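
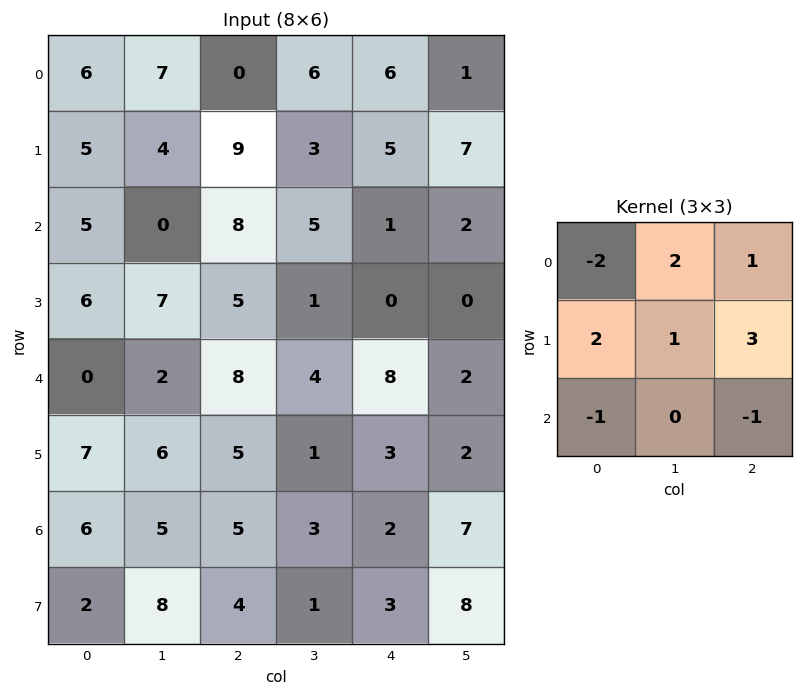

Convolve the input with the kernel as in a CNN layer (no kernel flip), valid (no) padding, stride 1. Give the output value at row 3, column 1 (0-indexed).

The receptive field on the input at this output position is [7 5 1 / 2 8 4 / 6 5 1]. Elementwise product with the kernel and sum: 7·-2 + 5·2 + 1·1 + 2·2 + 8·1 + 4·3 + 6·-1 + 1·-1.

14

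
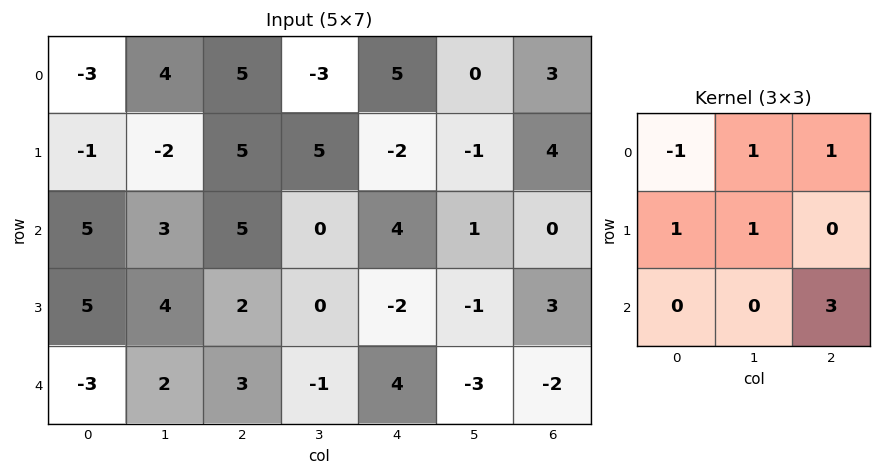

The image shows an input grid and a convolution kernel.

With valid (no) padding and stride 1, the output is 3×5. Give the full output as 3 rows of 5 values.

Output[0,0]: The receptive field on the input at this output position is [-3 4 5 / -1 -2 5 / 5 3 5]. Elementwise product with the kernel and sum: -3·-1 + 4·1 + 5·1 + -1·1 + -2·1 + 5·3.
Output[0,1]: The receptive field on the input at this output position is [4 5 -3 / -2 5 5 / 3 5 0]. Elementwise product with the kernel and sum: 4·-1 + 5·1 + -3·1 + -2·1 + 5·1 + 0·3.

24 1 19 14 -5
18 20 -3 -7 19
21 5 13 -6 -12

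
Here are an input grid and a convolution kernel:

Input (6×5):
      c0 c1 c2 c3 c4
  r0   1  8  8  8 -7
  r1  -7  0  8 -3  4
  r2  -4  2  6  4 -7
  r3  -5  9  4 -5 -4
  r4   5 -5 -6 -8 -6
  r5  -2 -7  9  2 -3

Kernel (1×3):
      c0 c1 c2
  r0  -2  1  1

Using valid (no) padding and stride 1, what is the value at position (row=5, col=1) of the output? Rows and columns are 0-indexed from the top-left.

25

The receptive field on the input at this output position is [-7 9 2]. Elementwise product with the kernel and sum: -7·-2 + 9·1 + 2·1.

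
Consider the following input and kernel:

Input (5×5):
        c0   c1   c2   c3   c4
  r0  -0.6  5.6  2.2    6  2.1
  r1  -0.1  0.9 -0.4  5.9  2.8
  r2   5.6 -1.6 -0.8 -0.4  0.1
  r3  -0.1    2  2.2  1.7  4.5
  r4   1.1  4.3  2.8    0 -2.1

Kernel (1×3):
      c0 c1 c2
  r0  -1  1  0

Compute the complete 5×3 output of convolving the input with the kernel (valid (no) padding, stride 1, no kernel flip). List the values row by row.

Output[0,0]: The receptive field on the input at this output position is [-0.6 5.6 2.2]. Elementwise product with the kernel and sum: -0.6·-1 + 5.6·1.
Output[0,1]: The receptive field on the input at this output position is [5.6 2.2 6]. Elementwise product with the kernel and sum: 5.6·-1 + 2.2·1.

6.2 -3.4 3.8
1 -1.3 6.3
-7.2 0.8 0.4
2.1 0.2 -0.5
3.2 -1.5 -2.8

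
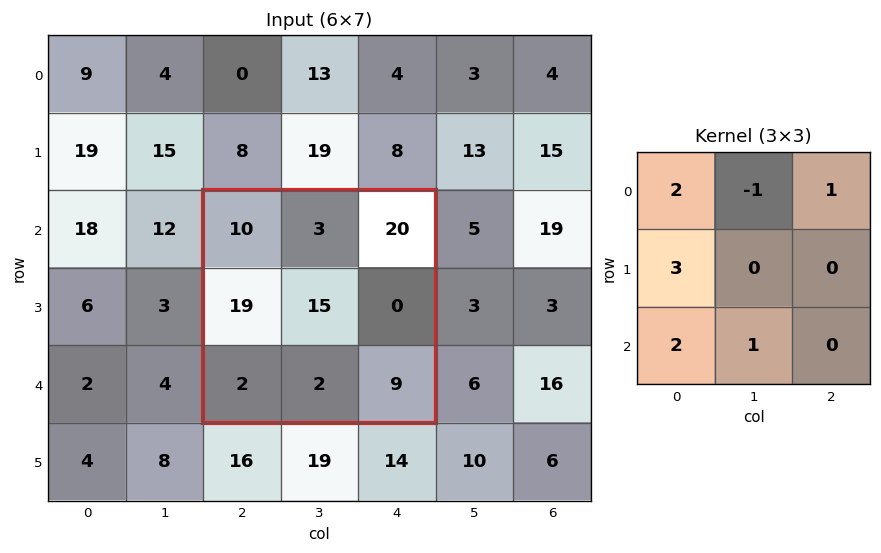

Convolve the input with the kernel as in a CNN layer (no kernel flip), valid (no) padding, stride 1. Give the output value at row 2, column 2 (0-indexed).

The receptive field on the input at this output position is [10 3 20 / 19 15 0 / 2 2 9]. Elementwise product with the kernel and sum: 10·2 + 3·-1 + 20·1 + 19·3 + 2·2 + 2·1.

100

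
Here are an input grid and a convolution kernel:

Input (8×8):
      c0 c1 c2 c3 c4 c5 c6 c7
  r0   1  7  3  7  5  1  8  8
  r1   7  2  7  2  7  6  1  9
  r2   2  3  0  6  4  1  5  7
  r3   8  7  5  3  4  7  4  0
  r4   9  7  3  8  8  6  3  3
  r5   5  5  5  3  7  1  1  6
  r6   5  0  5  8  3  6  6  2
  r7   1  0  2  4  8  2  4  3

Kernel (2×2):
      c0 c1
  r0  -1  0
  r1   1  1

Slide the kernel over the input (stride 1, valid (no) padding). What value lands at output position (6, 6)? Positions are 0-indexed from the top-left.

1

The receptive field on the input at this output position is [6 2 / 4 3]. Elementwise product with the kernel and sum: 6·-1 + 4·1 + 3·1.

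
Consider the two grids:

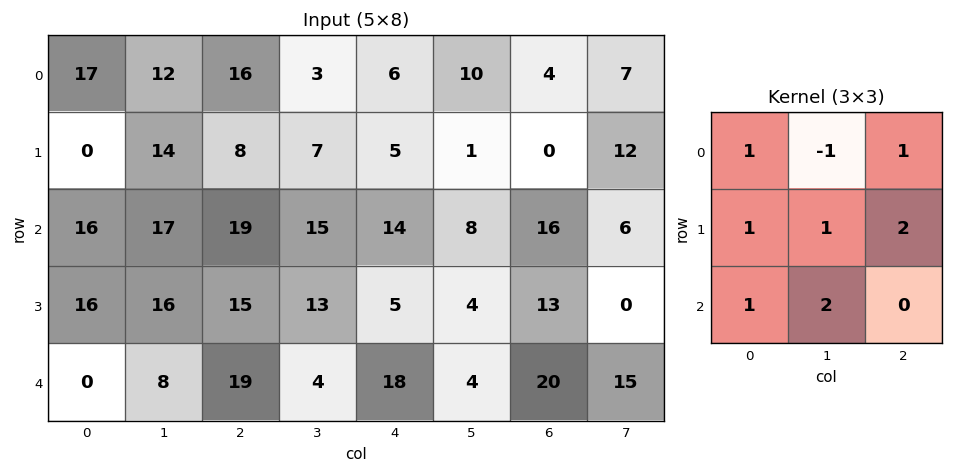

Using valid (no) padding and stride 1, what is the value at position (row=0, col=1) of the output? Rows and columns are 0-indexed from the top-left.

90

The receptive field on the input at this output position is [12 16 3 / 14 8 7 / 17 19 15]. Elementwise product with the kernel and sum: 12·1 + 16·-1 + 3·1 + 14·1 + 8·1 + 7·2 + 17·1 + 19·2.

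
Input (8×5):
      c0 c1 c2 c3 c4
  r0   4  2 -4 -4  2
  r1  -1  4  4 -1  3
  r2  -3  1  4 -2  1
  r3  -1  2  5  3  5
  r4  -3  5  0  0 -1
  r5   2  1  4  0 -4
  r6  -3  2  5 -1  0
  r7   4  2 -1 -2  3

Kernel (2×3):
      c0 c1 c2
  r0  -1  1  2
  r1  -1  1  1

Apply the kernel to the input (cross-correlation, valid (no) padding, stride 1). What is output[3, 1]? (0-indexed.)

4

The receptive field on the input at this output position is [2 5 3 / 5 0 0]. Elementwise product with the kernel and sum: 2·-1 + 5·1 + 3·2 + 5·-1 + 0·1 + 0·1.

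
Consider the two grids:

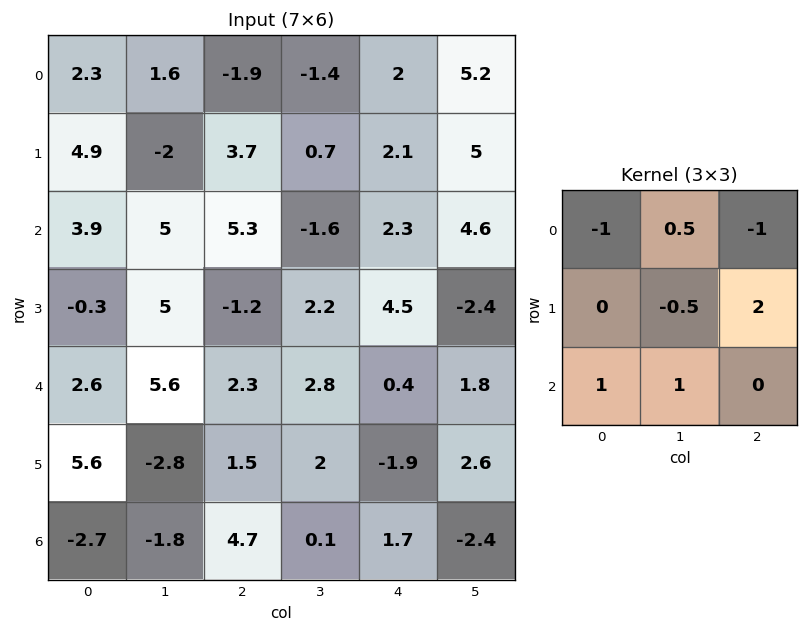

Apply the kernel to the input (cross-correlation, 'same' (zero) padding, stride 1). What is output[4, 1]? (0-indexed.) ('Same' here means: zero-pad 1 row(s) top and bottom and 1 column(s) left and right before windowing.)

8.6

The receptive field on the zero-padded input at this output position is [-0.3 5 -1.2 / 2.6 5.6 2.3 / 5.6 -2.8 1.5]. Elementwise product with the kernel and sum: -0.3·-1 + 5·0.5 + -1.2·-1 + 5.6·-0.5 + 2.3·2 + 5.6·1 + -2.8·1.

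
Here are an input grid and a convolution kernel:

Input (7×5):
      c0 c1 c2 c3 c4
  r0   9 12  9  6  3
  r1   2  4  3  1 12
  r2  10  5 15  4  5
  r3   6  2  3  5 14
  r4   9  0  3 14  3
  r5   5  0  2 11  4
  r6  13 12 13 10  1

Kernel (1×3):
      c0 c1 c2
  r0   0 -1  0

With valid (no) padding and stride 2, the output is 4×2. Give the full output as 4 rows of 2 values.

Output[0,0]: The receptive field on the input at this output position is [9 12 9]. Elementwise product with the kernel and sum: 12·-1.
Output[0,1]: The receptive field on the input at this output position is [9 6 3]. Elementwise product with the kernel and sum: 6·-1.

-12 -6
-5 -4
0 -14
-12 -10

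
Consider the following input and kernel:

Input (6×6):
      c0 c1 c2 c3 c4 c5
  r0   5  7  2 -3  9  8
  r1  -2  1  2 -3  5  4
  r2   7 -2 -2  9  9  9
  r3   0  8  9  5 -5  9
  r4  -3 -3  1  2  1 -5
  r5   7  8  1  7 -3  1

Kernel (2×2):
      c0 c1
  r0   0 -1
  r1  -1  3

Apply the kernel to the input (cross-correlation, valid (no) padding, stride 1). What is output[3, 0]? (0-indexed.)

The receptive field on the input at this output position is [0 8 / -3 -3]. Elementwise product with the kernel and sum: 8·-1 + -3·-1 + -3·3.

-14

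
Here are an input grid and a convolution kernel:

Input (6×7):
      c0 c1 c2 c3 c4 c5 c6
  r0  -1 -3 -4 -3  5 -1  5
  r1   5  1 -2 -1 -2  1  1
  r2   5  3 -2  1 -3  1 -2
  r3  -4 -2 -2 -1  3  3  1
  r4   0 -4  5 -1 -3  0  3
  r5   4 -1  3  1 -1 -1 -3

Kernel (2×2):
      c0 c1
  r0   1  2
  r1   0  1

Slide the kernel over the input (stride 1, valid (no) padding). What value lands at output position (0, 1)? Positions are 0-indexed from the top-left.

The receptive field on the input at this output position is [-3 -4 / 1 -2]. Elementwise product with the kernel and sum: -3·1 + -4·2 + -2·1.

-13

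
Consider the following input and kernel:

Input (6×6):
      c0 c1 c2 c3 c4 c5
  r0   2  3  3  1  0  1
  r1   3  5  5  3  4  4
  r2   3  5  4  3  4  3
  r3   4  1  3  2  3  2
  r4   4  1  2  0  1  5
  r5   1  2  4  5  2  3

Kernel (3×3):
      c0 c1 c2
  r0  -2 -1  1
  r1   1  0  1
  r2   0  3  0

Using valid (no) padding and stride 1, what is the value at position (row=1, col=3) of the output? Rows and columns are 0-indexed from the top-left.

9

The receptive field on the input at this output position is [3 4 4 / 3 4 3 / 2 3 2]. Elementwise product with the kernel and sum: 3·-2 + 4·-1 + 4·1 + 3·1 + 3·1 + 3·3.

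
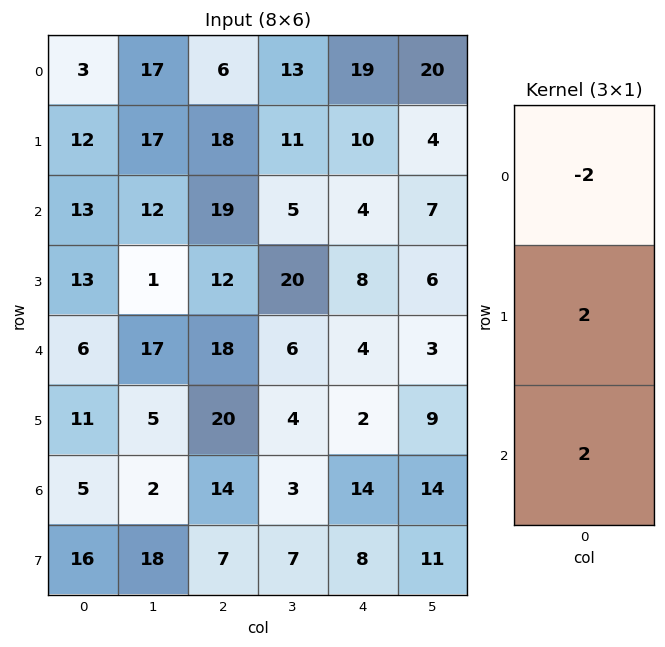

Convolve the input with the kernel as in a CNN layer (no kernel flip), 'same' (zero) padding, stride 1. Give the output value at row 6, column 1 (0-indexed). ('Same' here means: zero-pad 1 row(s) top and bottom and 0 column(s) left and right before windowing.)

30

The receptive field on the zero-padded input at this output position is [5 / 2 / 18]. Elementwise product with the kernel and sum: 5·-2 + 2·2 + 18·2.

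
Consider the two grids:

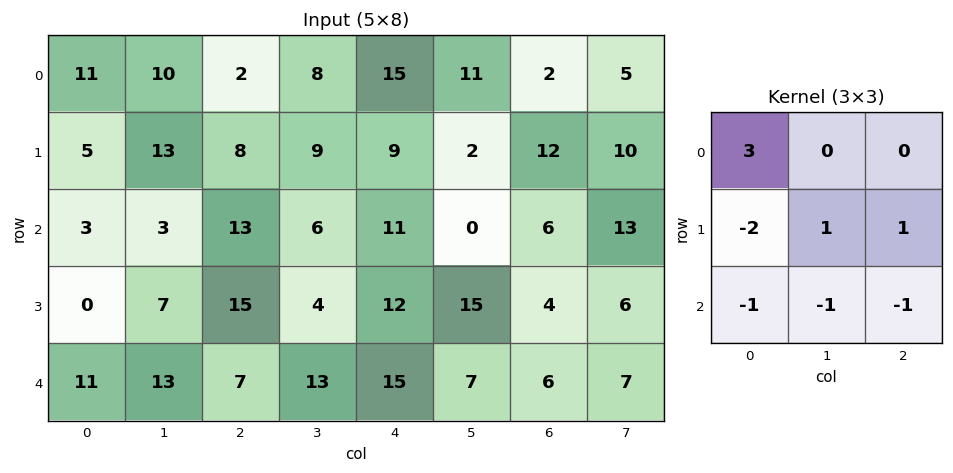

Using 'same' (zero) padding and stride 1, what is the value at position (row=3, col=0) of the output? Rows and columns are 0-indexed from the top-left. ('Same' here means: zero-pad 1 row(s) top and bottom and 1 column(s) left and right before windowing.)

-17

The receptive field on the zero-padded input at this output position is [0 3 3 / 0 0 7 / 0 11 13]. Elementwise product with the kernel and sum: 0·3 + 0·-2 + 0·1 + 7·1 + 0·-1 + 11·-1 + 13·-1.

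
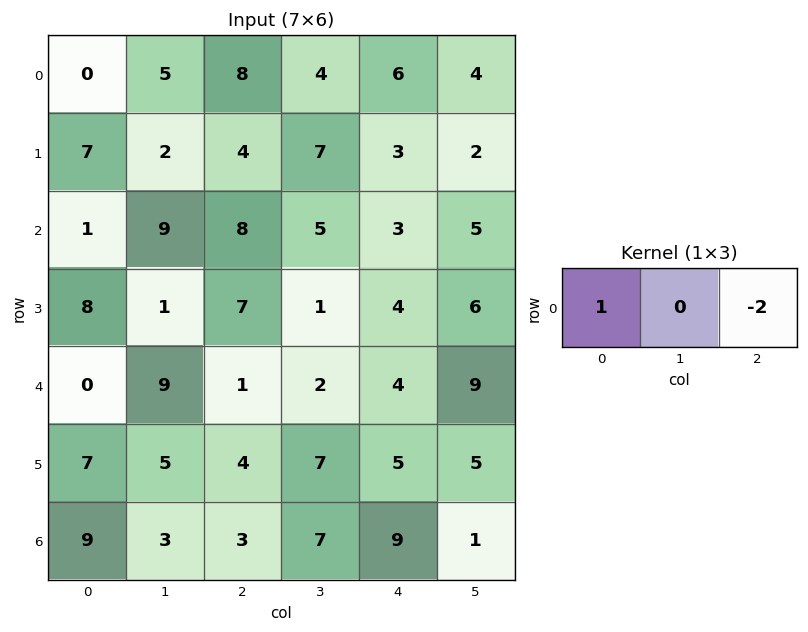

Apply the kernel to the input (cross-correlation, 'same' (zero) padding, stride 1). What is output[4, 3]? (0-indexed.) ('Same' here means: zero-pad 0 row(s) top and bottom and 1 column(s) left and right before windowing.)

The receptive field on the zero-padded input at this output position is [1 2 4]. Elementwise product with the kernel and sum: 1·1 + 4·-2.

-7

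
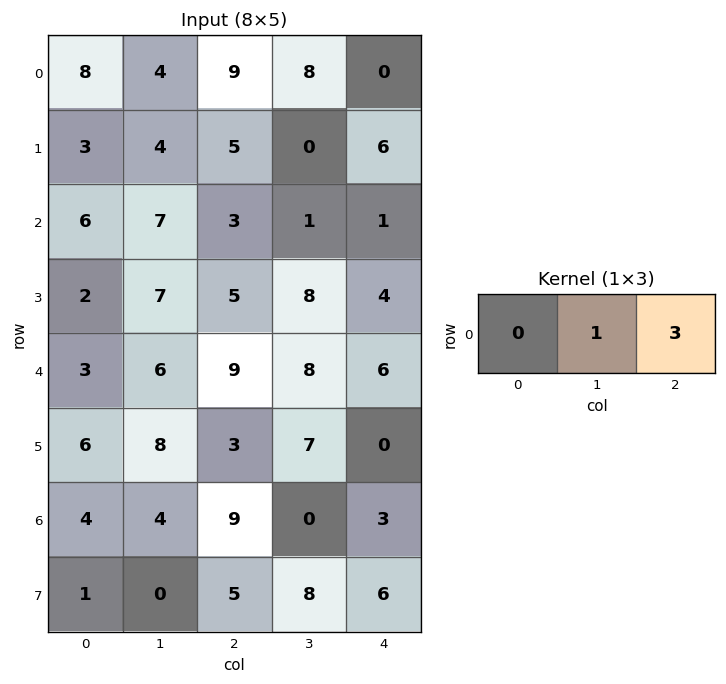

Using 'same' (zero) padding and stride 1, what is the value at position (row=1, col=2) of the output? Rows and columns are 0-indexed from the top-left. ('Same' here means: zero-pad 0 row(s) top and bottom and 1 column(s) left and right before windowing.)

5

The receptive field on the zero-padded input at this output position is [4 5 0]. Elementwise product with the kernel and sum: 5·1 + 0·3.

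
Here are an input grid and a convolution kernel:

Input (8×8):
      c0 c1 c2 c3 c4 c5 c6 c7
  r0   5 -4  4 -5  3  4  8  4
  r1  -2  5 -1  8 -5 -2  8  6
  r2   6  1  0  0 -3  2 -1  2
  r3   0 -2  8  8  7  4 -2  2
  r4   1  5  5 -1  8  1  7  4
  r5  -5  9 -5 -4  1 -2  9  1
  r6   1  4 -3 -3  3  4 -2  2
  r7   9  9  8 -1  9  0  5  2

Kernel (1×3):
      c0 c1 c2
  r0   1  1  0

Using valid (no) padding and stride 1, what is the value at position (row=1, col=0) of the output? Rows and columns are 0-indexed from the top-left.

3

The receptive field on the input at this output position is [-2 5 -1]. Elementwise product with the kernel and sum: -2·1 + 5·1.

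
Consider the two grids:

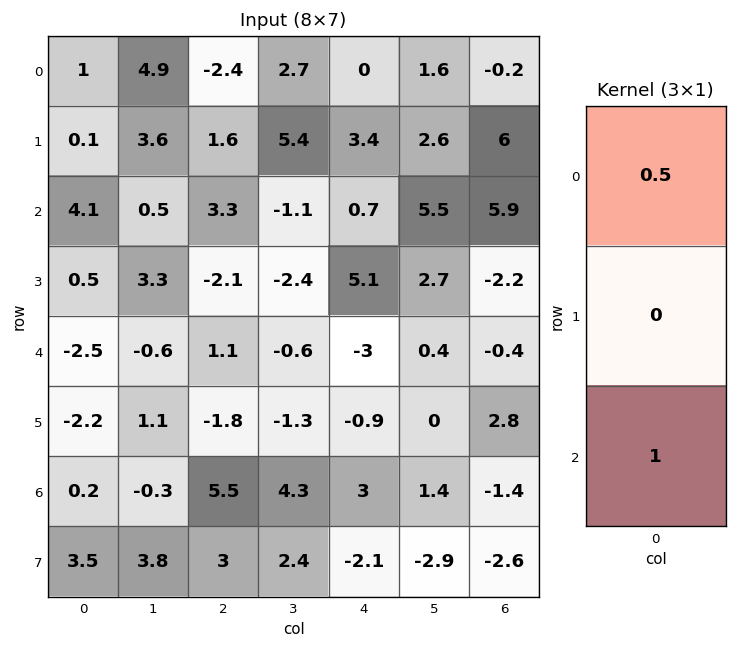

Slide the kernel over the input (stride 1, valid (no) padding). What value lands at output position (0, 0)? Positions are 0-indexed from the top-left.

The receptive field on the input at this output position is [1 / 0.1 / 4.1]. Elementwise product with the kernel and sum: 1·0.5 + 4.1·1.

4.6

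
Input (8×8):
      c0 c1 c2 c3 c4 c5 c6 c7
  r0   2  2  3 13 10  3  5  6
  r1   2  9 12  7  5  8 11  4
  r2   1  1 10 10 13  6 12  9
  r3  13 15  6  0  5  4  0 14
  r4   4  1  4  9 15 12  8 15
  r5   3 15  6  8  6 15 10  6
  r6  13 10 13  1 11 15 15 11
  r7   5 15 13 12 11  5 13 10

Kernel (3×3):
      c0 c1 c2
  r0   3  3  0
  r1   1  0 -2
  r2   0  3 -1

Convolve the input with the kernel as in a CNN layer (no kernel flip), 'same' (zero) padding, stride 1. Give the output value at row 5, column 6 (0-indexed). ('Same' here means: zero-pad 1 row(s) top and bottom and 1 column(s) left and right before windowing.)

The receptive field on the zero-padded input at this output position is [12 8 15 / 15 10 6 / 15 15 11]. Elementwise product with the kernel and sum: 12·3 + 8·3 + 15·1 + 6·-2 + 15·3 + 11·-1.

97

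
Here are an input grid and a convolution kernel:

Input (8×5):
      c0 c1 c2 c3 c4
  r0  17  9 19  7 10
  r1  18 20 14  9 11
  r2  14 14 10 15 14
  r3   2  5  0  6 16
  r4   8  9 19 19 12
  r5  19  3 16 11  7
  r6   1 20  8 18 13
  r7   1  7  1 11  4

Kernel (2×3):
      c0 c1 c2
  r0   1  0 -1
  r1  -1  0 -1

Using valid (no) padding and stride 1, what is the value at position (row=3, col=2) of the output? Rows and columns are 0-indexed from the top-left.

-47

The receptive field on the input at this output position is [0 6 16 / 19 19 12]. Elementwise product with the kernel and sum: 0·1 + 16·-1 + 19·-1 + 12·-1.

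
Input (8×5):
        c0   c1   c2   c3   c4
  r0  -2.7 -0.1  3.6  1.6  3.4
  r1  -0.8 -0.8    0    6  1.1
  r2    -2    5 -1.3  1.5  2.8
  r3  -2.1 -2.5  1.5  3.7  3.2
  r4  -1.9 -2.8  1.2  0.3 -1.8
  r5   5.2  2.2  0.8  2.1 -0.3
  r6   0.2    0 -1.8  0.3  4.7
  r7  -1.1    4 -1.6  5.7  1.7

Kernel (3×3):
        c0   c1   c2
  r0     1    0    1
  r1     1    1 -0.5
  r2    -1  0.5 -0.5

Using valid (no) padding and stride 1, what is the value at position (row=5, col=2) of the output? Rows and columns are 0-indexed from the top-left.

0.25

The receptive field on the input at this output position is [0.8 2.1 -0.3 / -1.8 0.3 4.7 / -1.6 5.7 1.7]. Elementwise product with the kernel and sum: 0.8·1 + -0.3·1 + -1.8·1 + 0.3·1 + 4.7·-0.5 + -1.6·-1 + 5.7·0.5 + 1.7·-0.5.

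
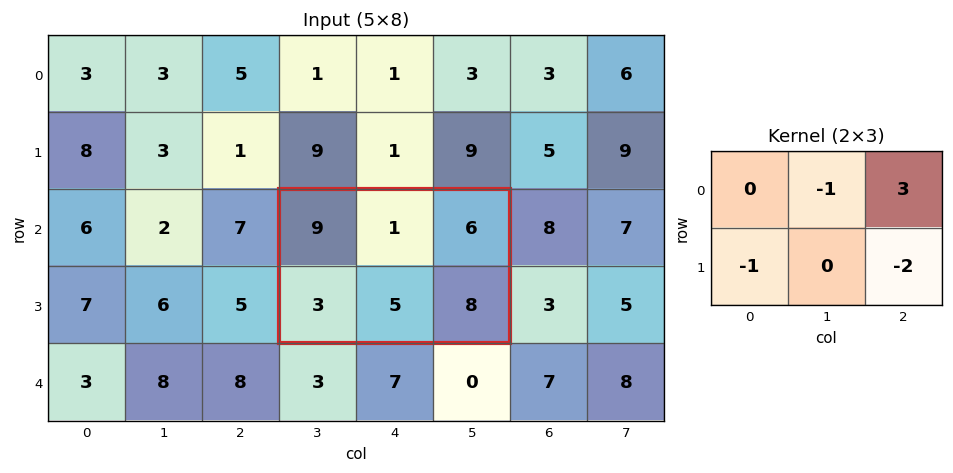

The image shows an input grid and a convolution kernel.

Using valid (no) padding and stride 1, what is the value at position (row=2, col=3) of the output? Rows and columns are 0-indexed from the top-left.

-2

The receptive field on the input at this output position is [9 1 6 / 3 5 8]. Elementwise product with the kernel and sum: 1·-1 + 6·3 + 3·-1 + 8·-2.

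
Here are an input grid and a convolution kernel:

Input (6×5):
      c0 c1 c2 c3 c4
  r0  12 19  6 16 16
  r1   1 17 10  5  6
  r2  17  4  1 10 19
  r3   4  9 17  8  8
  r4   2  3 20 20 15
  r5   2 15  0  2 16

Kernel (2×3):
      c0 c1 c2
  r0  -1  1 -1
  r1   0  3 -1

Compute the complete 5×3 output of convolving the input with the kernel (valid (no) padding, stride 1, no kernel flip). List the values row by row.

42 -4 3
17 -19 0
-4 30 6
-23 40 28
26 -5 -25

Output[0,0]: The receptive field on the input at this output position is [12 19 6 / 1 17 10]. Elementwise product with the kernel and sum: 12·-1 + 19·1 + 6·-1 + 17·3 + 10·-1.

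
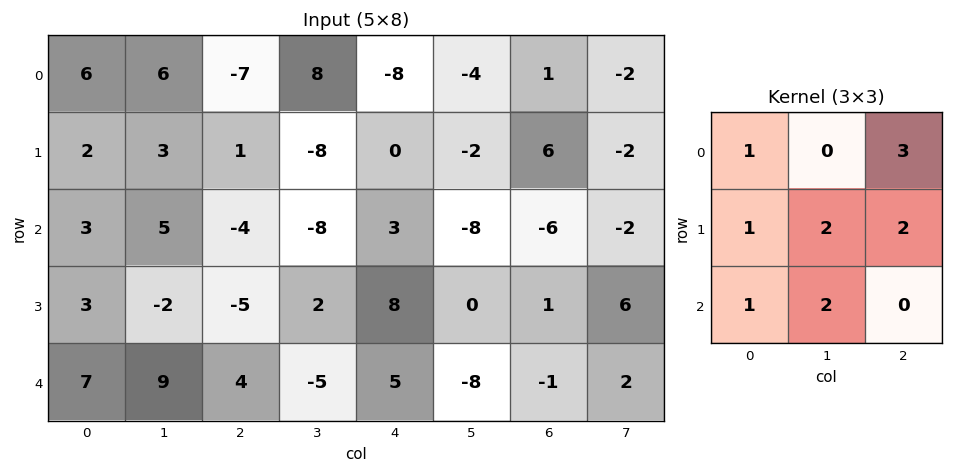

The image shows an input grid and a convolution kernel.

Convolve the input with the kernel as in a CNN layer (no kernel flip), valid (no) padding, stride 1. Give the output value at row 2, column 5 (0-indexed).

-10

The receptive field on the input at this output position is [-8 -6 -2 / 0 1 6 / -8 -1 2]. Elementwise product with the kernel and sum: -8·1 + -2·3 + 0·1 + 1·2 + 6·2 + -8·1 + -1·2.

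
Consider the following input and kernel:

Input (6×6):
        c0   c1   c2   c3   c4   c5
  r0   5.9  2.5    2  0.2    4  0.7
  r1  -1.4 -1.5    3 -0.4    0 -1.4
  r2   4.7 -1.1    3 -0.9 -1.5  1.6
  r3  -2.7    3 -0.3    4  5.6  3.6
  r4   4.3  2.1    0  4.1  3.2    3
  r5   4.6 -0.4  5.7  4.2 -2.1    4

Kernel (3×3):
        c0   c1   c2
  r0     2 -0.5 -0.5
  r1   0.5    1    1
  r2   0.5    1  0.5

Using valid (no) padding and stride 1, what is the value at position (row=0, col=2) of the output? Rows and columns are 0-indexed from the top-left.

The receptive field on the input at this output position is [2 0.2 4 / 3 -0.4 0 / 3 -0.9 -1.5]. Elementwise product with the kernel and sum: 2·2 + 0.2·-0.5 + 4·-0.5 + 3·0.5 + -0.4·1 + 0·1 + 3·0.5 + -0.9·1 + -1.5·0.5.

2.85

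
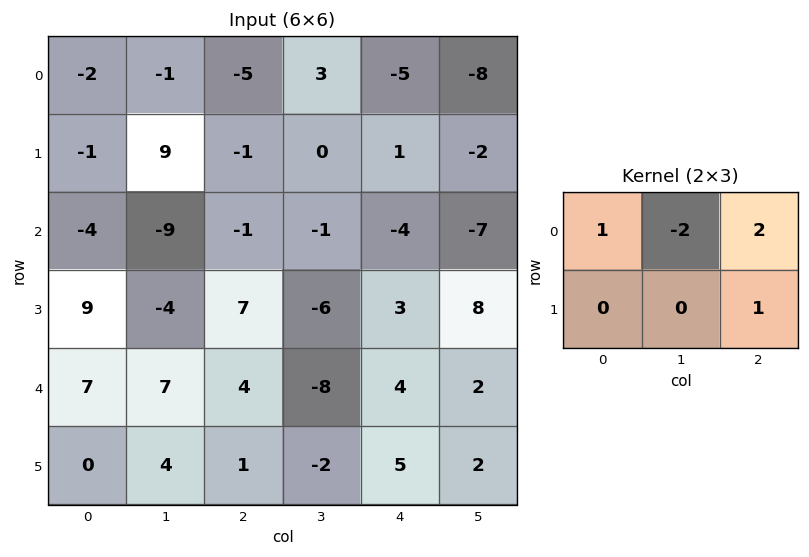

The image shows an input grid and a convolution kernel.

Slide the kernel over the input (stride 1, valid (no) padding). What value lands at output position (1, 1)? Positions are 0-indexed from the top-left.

The receptive field on the input at this output position is [9 -1 0 / -9 -1 -1]. Elementwise product with the kernel and sum: 9·1 + -1·-2 + 0·2 + -1·1.

10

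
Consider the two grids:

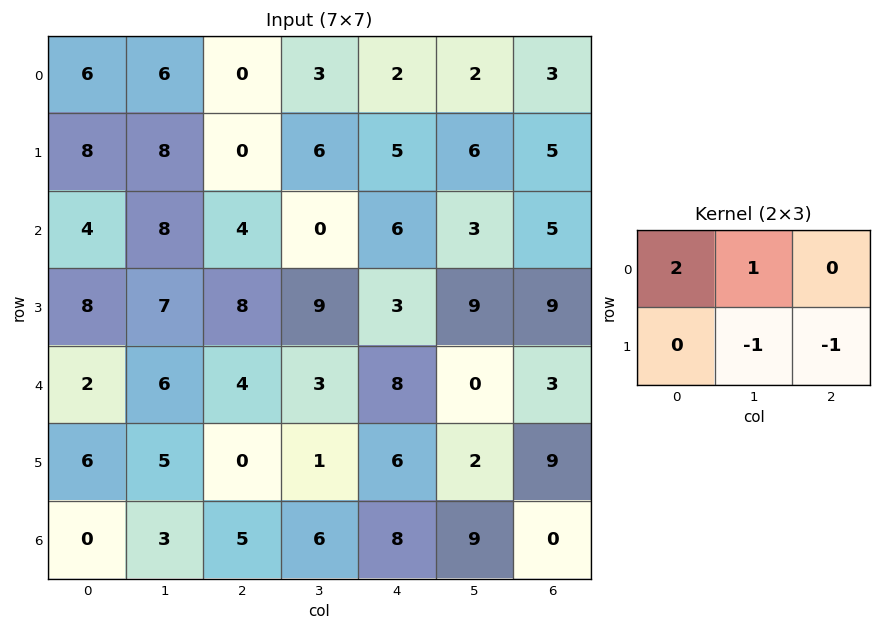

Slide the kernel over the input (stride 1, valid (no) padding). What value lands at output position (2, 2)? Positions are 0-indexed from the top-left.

-4

The receptive field on the input at this output position is [4 0 6 / 8 9 3]. Elementwise product with the kernel and sum: 4·2 + 0·1 + 9·-1 + 3·-1.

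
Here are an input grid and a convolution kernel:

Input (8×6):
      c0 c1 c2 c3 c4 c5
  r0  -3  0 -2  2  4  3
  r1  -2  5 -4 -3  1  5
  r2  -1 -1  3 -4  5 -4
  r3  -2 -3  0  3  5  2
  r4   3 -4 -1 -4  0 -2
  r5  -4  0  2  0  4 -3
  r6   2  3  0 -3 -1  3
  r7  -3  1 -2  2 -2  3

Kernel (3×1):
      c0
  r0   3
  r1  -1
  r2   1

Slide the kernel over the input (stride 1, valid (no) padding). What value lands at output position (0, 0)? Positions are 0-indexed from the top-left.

-8

The receptive field on the input at this output position is [-3 / -2 / -1]. Elementwise product with the kernel and sum: -3·3 + -2·-1 + -1·1.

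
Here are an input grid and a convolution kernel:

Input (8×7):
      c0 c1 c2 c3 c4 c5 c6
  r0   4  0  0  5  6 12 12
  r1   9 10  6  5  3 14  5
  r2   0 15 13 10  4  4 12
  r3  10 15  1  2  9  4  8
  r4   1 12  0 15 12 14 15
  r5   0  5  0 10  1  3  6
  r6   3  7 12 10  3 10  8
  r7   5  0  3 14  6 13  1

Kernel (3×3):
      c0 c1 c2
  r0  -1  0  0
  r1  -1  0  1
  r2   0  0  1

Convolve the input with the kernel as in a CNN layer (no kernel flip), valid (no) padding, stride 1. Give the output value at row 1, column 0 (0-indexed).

The receptive field on the input at this output position is [9 10 6 / 0 15 13 / 10 15 1]. Elementwise product with the kernel and sum: 9·-1 + 0·-1 + 13·1 + 1·1.

5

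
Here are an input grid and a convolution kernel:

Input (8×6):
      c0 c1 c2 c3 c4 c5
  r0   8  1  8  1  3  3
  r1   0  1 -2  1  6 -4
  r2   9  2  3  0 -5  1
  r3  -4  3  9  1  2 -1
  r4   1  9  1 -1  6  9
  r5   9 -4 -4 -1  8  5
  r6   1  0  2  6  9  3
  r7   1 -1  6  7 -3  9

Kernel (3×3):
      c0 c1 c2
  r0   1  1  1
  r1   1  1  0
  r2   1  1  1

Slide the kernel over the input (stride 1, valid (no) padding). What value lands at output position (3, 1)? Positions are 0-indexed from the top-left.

The receptive field on the input at this output position is [3 9 1 / 9 1 -1 / -4 -4 -1]. Elementwise product with the kernel and sum: 3·1 + 9·1 + 1·1 + 9·1 + 1·1 + -4·1 + -4·1 + -1·1.

14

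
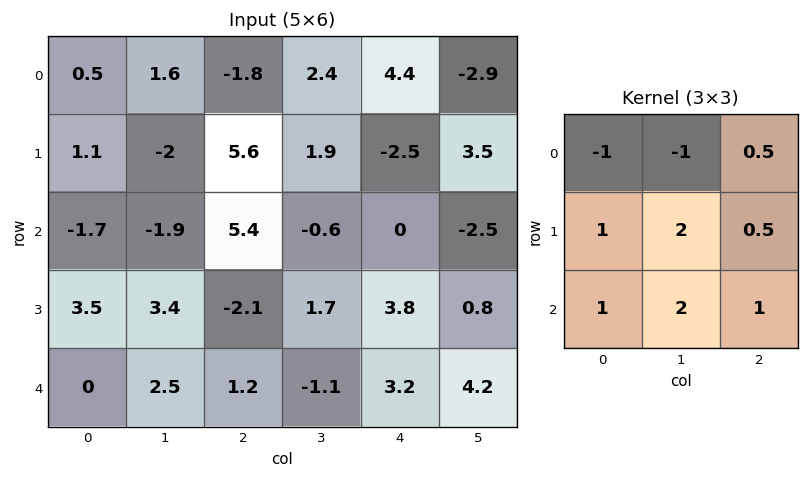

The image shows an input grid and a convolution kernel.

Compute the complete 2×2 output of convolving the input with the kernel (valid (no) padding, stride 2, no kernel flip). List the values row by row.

-3.2 13.95
21.75 0.6

Output[0,0]: The receptive field on the input at this output position is [0.5 1.6 -1.8 / 1.1 -2 5.6 / -1.7 -1.9 5.4]. Elementwise product with the kernel and sum: 0.5·-1 + 1.6·-1 + -1.8·0.5 + 1.1·1 + -2·2 + 5.6·0.5 + -1.7·1 + -1.9·2 + 5.4·1.
Output[0,1]: The receptive field on the input at this output position is [-1.8 2.4 4.4 / 5.6 1.9 -2.5 / 5.4 -0.6 0]. Elementwise product with the kernel and sum: -1.8·-1 + 2.4·-1 + 4.4·0.5 + 5.6·1 + 1.9·2 + -2.5·0.5 + 5.4·1 + -0.6·2 + 0·1.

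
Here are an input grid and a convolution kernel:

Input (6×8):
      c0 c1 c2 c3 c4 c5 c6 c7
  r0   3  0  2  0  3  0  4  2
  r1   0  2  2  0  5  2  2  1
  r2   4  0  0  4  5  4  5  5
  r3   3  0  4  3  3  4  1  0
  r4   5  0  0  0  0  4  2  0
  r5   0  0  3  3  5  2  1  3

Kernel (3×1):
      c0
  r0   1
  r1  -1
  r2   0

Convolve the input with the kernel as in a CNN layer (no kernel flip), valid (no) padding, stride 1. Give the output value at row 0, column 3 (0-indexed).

0

The receptive field on the input at this output position is [0 / 0 / 4]. Elementwise product with the kernel and sum: 0·1 + 0·-1.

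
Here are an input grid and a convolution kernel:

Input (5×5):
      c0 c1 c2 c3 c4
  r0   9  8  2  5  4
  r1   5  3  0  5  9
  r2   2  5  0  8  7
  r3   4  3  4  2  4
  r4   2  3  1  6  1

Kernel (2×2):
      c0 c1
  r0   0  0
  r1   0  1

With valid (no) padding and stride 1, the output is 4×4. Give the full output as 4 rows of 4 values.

Output[0,0]: The receptive field on the input at this output position is [9 8 / 5 3]. Elementwise product with the kernel and sum: 3·1.

3 0 5 9
5 0 8 7
3 4 2 4
3 1 6 1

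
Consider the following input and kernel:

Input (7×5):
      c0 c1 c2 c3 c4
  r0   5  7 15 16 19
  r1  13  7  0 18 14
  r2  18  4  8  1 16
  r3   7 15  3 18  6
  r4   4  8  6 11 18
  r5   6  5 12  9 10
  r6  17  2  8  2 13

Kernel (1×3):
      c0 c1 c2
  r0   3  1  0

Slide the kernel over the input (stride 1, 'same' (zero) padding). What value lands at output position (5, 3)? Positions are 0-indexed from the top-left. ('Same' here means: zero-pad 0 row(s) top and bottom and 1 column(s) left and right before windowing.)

The receptive field on the zero-padded input at this output position is [12 9 10]. Elementwise product with the kernel and sum: 12·3 + 9·1.

45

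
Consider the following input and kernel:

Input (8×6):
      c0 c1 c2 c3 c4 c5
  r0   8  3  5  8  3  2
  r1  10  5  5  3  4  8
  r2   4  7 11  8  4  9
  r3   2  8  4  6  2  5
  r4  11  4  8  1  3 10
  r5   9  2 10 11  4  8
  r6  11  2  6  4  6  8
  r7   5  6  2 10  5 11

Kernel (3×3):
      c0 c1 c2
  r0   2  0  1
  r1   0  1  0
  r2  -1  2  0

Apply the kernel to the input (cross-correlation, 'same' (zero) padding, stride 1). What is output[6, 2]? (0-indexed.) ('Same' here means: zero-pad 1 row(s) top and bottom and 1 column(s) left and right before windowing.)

The receptive field on the zero-padded input at this output position is [2 10 11 / 2 6 4 / 6 2 10]. Elementwise product with the kernel and sum: 2·2 + 11·1 + 6·1 + 6·-1 + 2·2.

19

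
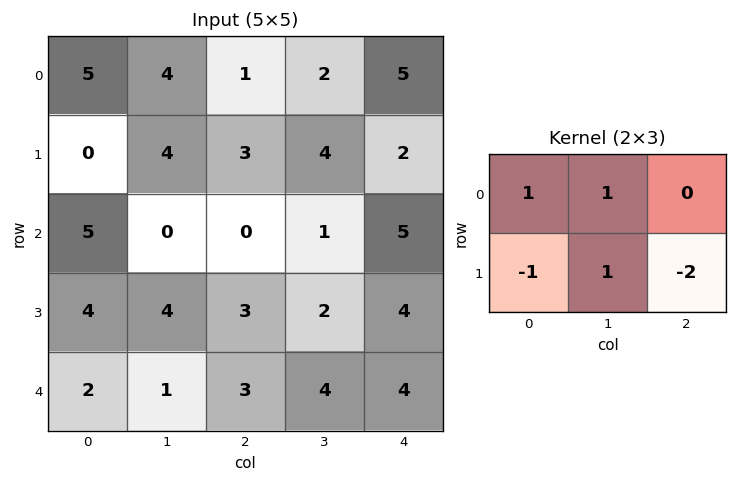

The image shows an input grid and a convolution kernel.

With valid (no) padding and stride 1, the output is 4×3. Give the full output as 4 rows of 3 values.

7 -4 0
-1 5 -2
-1 -5 -8
1 1 -2

Output[0,0]: The receptive field on the input at this output position is [5 4 1 / 0 4 3]. Elementwise product with the kernel and sum: 5·1 + 4·1 + 0·-1 + 4·1 + 3·-2.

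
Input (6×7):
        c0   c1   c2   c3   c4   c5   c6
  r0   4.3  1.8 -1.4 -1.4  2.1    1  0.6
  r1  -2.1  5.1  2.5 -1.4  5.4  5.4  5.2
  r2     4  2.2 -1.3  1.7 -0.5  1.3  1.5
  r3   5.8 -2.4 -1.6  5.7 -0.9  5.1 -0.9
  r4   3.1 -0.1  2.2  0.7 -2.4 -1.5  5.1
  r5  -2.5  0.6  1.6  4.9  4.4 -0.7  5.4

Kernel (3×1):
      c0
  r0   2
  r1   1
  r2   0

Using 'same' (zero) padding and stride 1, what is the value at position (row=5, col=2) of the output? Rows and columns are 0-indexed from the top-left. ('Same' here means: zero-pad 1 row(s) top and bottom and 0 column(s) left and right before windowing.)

The receptive field on the zero-padded input at this output position is [2.2 / 1.6 / 0]. Elementwise product with the kernel and sum: 2.2·2 + 1.6·1.

6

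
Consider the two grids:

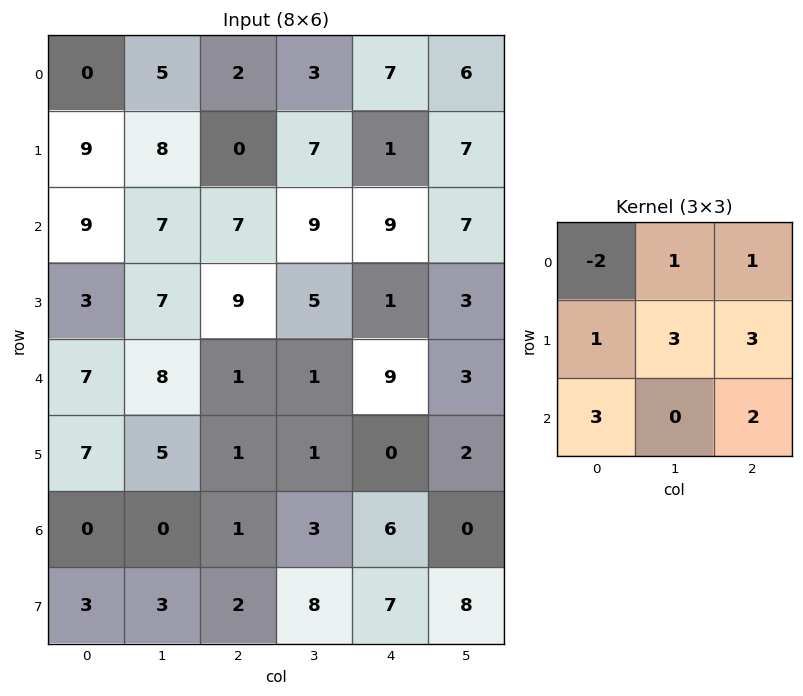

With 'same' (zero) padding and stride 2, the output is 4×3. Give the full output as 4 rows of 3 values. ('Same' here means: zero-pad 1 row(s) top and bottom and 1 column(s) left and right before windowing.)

31 58 77
79 77 72
65 31 38
18 29 61

Output[0,0]: The receptive field on the zero-padded input at this output position is [0 0 0 / 0 0 5 / 0 9 8]. Elementwise product with the kernel and sum: 0·-2 + 0·1 + 0·1 + 0·1 + 0·3 + 5·3 + 0·3 + 8·2.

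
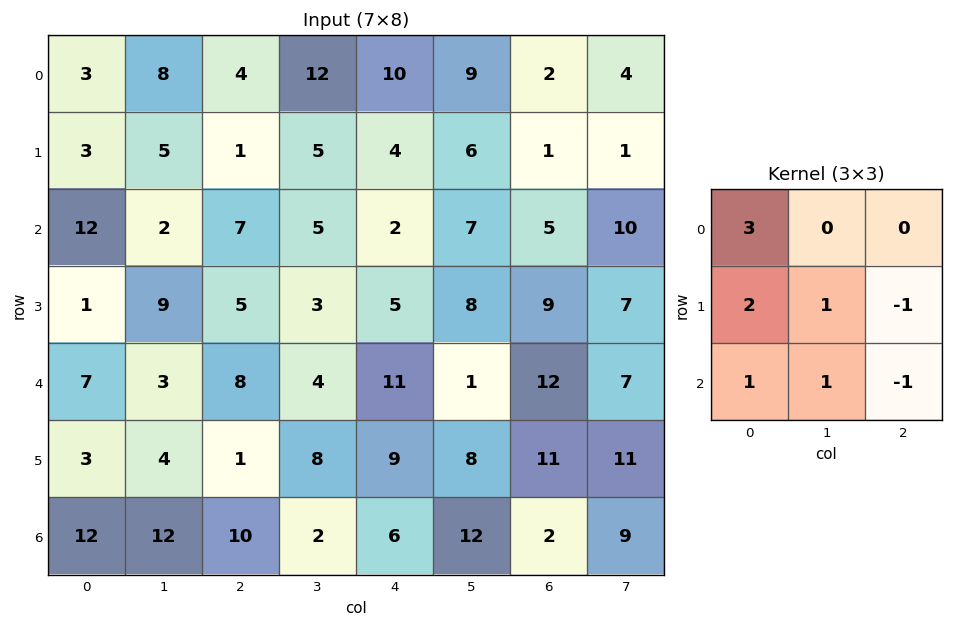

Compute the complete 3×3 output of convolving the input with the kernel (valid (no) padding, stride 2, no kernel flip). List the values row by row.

Output[0,0]: The receptive field on the input at this output position is [3 8 4 / 3 5 1 / 12 2 7]. Elementwise product with the kernel and sum: 3·3 + 3·2 + 5·1 + 1·-1 + 12·1 + 2·1 + 7·-1.
Output[0,1]: The receptive field on the input at this output position is [4 12 10 / 1 5 4 / 7 5 2]. Elementwise product with the kernel and sum: 4·3 + 1·2 + 5·1 + 4·-1 + 7·1 + 5·1 + 2·-1.

26 25 47
44 30 15
44 31 64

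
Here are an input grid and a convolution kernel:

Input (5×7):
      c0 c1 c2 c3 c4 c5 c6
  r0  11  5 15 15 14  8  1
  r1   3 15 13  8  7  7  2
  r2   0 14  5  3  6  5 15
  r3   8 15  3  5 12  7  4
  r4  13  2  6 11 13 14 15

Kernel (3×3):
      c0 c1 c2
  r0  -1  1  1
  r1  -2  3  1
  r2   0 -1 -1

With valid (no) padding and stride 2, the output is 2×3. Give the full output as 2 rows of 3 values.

42 10 -16
43 1 -14

Output[0,0]: The receptive field on the input at this output position is [11 5 15 / 3 15 13 / 0 14 5]. Elementwise product with the kernel and sum: 11·-1 + 5·1 + 15·1 + 3·-2 + 15·3 + 13·1 + 14·-1 + 5·-1.
Output[0,1]: The receptive field on the input at this output position is [15 15 14 / 13 8 7 / 5 3 6]. Elementwise product with the kernel and sum: 15·-1 + 15·1 + 14·1 + 13·-2 + 8·3 + 7·1 + 3·-1 + 6·-1.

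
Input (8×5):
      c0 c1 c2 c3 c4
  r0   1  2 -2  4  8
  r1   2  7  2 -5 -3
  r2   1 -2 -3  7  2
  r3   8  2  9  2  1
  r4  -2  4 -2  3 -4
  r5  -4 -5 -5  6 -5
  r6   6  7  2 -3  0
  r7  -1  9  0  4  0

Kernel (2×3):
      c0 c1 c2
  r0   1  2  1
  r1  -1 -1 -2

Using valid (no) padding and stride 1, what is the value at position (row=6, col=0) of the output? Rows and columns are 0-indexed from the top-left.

The receptive field on the input at this output position is [6 7 2 / -1 9 0]. Elementwise product with the kernel and sum: 6·1 + 7·2 + 2·1 + -1·-1 + 9·-1 + 0·-2.

14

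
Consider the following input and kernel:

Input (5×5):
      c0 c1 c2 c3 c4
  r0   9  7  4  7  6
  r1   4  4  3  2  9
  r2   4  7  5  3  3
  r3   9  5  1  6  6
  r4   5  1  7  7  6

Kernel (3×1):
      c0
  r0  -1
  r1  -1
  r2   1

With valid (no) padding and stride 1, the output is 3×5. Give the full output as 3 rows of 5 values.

Output[0,0]: The receptive field on the input at this output position is [9 / 4 / 4]. Elementwise product with the kernel and sum: 9·-1 + 4·-1 + 4·1.

-9 -4 -2 -6 -12
1 -6 -7 1 -6
-8 -11 1 -2 -3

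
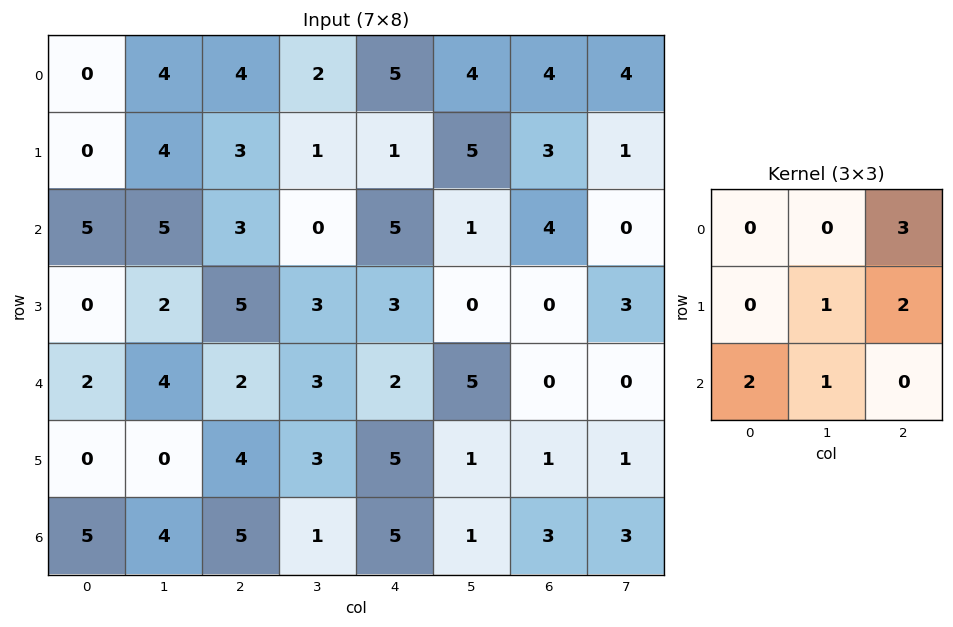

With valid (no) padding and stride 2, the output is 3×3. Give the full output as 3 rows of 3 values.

Output[0,0]: The receptive field on the input at this output position is [0 4 4 / 0 4 3 / 5 5 3]. Elementwise product with the kernel and sum: 4·3 + 4·1 + 3·2 + 5·2 + 5·1.
Output[0,1]: The receptive field on the input at this output position is [4 2 5 / 3 1 1 / 3 0 5]. Elementwise product with the kernel and sum: 5·3 + 1·1 + 1·2 + 3·2 + 0·1.

37 24 34
29 31 21
28 30 14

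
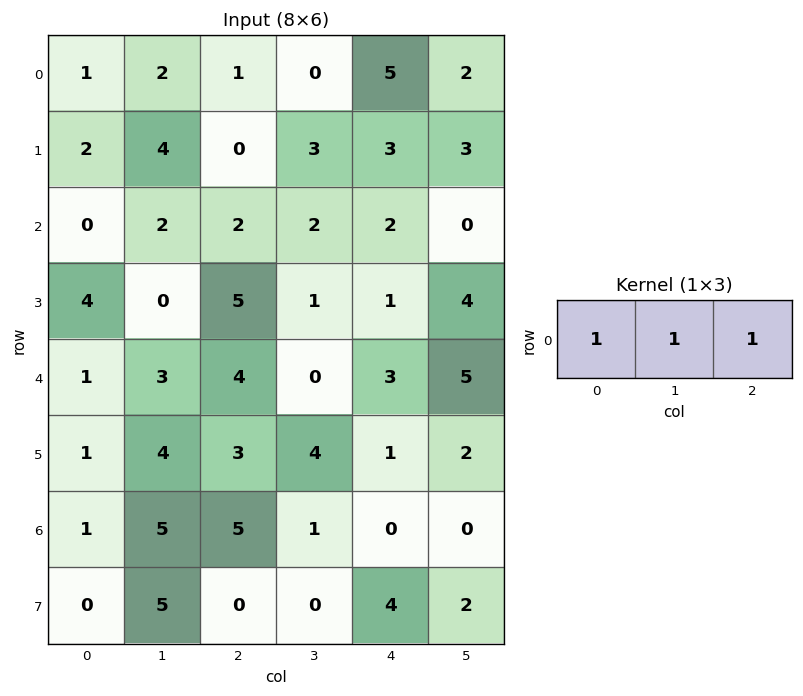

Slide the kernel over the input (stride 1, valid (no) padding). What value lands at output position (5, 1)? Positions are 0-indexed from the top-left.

The receptive field on the input at this output position is [4 3 4]. Elementwise product with the kernel and sum: 4·1 + 3·1 + 4·1.

11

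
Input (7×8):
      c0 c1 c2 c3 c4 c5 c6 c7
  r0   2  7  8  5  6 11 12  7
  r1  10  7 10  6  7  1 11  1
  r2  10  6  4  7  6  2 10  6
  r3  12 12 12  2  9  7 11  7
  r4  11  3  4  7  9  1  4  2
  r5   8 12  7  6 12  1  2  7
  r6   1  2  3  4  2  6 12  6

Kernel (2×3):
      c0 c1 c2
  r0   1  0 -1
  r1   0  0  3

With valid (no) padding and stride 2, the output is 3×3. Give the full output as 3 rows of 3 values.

Output[0,0]: The receptive field on the input at this output position is [2 7 8 / 10 7 10]. Elementwise product with the kernel and sum: 2·1 + 8·-1 + 10·3.

24 23 27
42 25 29
28 31 11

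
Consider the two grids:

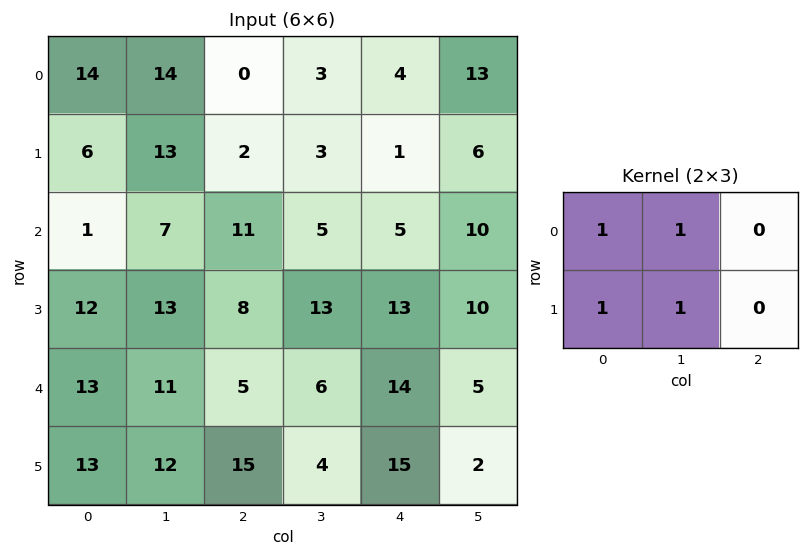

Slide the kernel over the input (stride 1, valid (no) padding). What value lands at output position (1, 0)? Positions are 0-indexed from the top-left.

27

The receptive field on the input at this output position is [6 13 2 / 1 7 11]. Elementwise product with the kernel and sum: 6·1 + 13·1 + 1·1 + 7·1.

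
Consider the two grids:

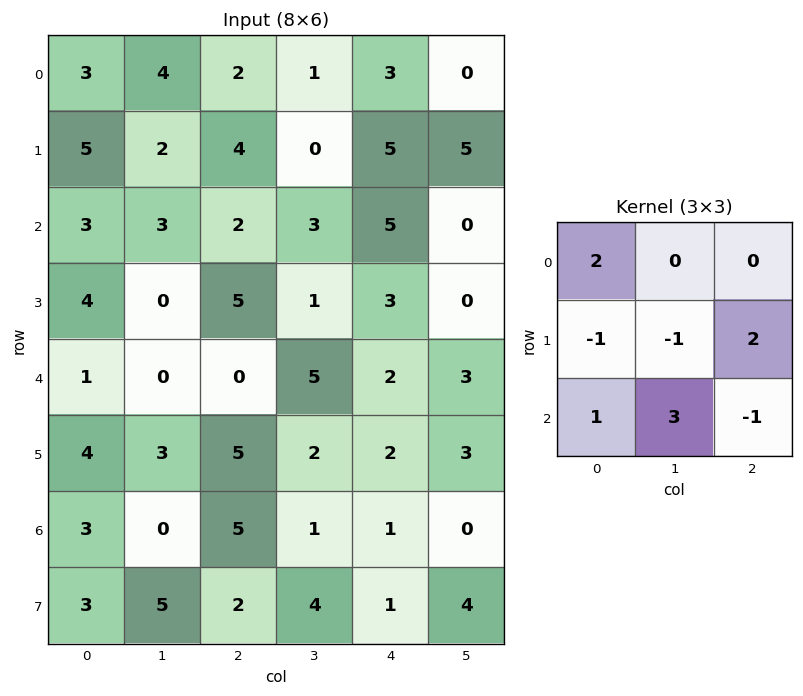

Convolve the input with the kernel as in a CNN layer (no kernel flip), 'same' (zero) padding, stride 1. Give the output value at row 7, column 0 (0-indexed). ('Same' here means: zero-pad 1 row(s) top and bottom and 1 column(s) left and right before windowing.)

The receptive field on the zero-padded input at this output position is [0 3 0 / 0 3 5 / 0 0 0]. Elementwise product with the kernel and sum: 0·2 + 0·-1 + 3·-1 + 5·2 + 0·1 + 0·3 + 0·-1.

7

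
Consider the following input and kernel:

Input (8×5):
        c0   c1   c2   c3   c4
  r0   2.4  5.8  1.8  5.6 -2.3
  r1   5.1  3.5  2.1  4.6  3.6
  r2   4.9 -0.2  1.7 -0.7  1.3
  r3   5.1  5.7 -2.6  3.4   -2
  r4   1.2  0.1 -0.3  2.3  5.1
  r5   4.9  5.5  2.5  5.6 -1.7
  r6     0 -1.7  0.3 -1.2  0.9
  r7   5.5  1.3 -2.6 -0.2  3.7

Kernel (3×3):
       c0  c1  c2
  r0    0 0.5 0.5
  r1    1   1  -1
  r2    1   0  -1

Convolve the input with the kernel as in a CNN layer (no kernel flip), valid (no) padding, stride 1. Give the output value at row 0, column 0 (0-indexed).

13.5

The receptive field on the input at this output position is [2.4 5.8 1.8 / 5.1 3.5 2.1 / 4.9 -0.2 1.7]. Elementwise product with the kernel and sum: 5.8·0.5 + 1.8·0.5 + 5.1·1 + 3.5·1 + 2.1·-1 + 4.9·1 + 1.7·-1.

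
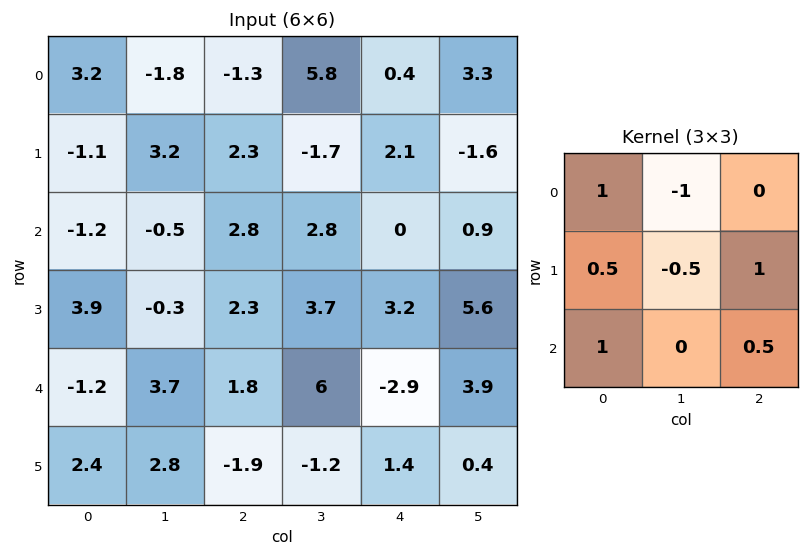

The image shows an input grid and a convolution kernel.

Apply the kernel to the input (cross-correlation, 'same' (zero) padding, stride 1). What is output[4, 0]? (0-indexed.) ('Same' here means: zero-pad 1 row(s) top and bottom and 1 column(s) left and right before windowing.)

The receptive field on the zero-padded input at this output position is [0 3.9 -0.3 / 0 -1.2 3.7 / 0 2.4 2.8]. Elementwise product with the kernel and sum: 0·1 + 3.9·-1 + 0·0.5 + -1.2·-0.5 + 3.7·1 + 0·1 + 2.8·0.5.

1.8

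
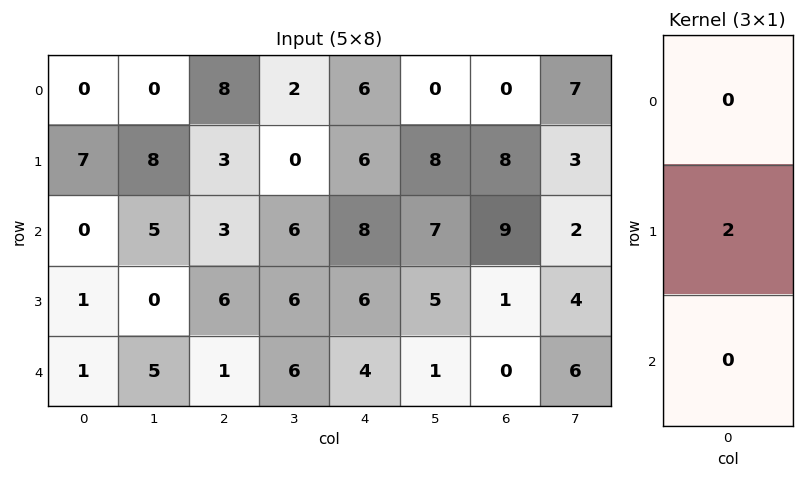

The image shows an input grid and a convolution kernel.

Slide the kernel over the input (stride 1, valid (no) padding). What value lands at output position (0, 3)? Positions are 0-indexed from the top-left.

0

The receptive field on the input at this output position is [2 / 0 / 6]. Elementwise product with the kernel and sum: 0·2.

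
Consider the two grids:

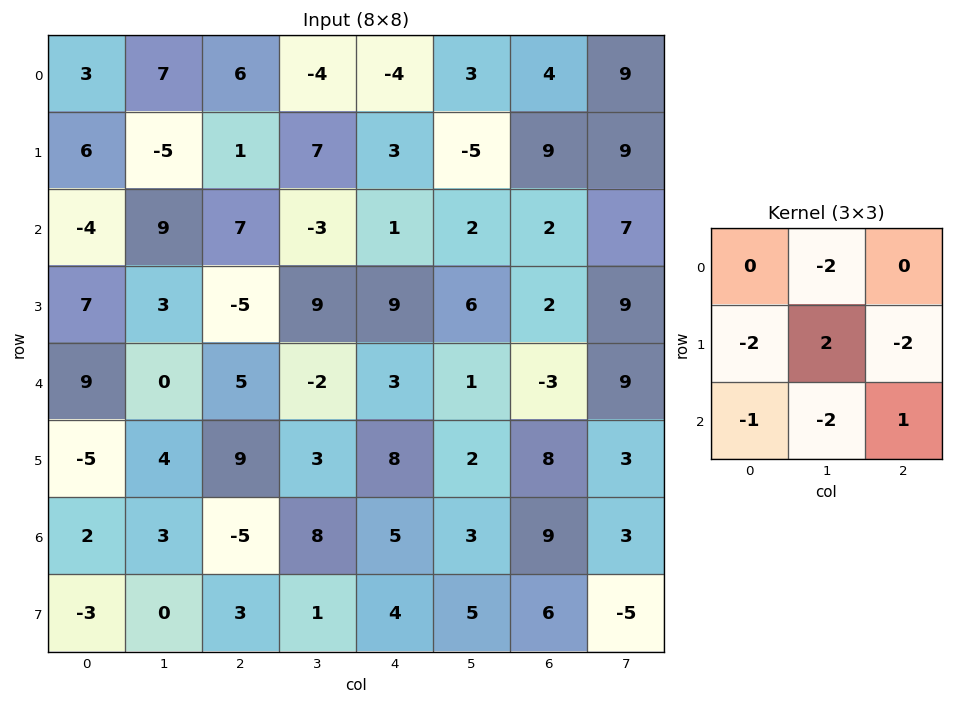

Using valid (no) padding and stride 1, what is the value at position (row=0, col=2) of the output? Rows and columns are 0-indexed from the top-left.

14

The receptive field on the input at this output position is [6 -4 -4 / 1 7 3 / 7 -3 1]. Elementwise product with the kernel and sum: -4·-2 + 1·-2 + 7·2 + 3·-2 + 7·-1 + -3·-2 + 1·1.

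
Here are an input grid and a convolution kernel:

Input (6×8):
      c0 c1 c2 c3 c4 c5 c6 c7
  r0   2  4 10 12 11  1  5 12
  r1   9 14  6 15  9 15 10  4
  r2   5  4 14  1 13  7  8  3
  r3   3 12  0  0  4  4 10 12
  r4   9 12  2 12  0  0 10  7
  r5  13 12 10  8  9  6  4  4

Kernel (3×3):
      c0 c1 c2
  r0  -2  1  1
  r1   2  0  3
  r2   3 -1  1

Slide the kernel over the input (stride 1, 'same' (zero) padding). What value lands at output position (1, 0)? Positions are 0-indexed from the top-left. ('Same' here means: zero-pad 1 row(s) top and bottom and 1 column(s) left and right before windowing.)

The receptive field on the zero-padded input at this output position is [0 2 4 / 0 9 14 / 0 5 4]. Elementwise product with the kernel and sum: 0·-2 + 2·1 + 4·1 + 0·2 + 14·3 + 0·3 + 5·-1 + 4·1.

47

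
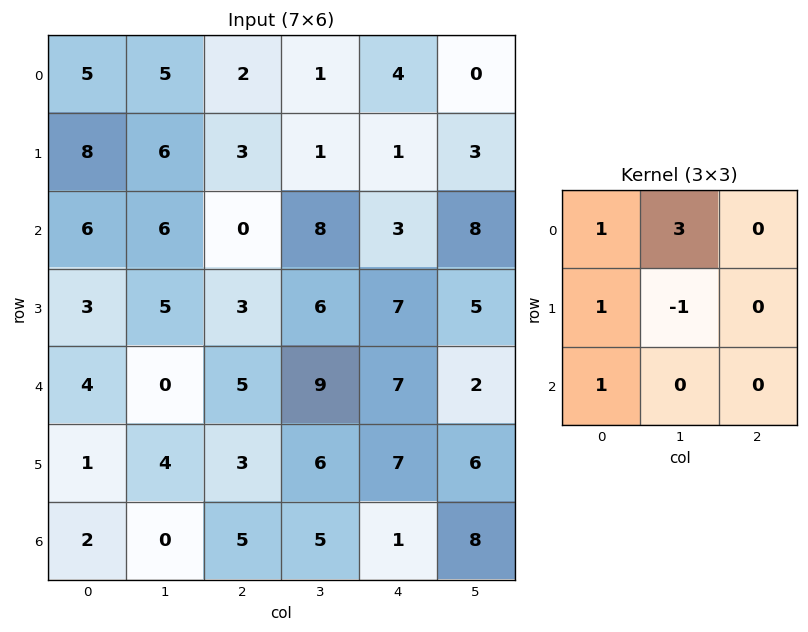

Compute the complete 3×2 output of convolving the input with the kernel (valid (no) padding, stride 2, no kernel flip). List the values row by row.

28 7
26 26
3 34

Output[0,0]: The receptive field on the input at this output position is [5 5 2 / 8 6 3 / 6 6 0]. Elementwise product with the kernel and sum: 5·1 + 5·3 + 8·1 + 6·-1 + 6·1.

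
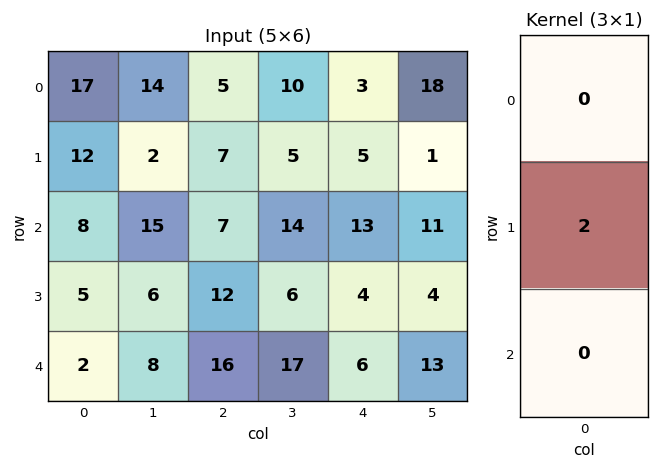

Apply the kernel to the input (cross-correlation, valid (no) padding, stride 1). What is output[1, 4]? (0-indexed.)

26

The receptive field on the input at this output position is [5 / 13 / 4]. Elementwise product with the kernel and sum: 13·2.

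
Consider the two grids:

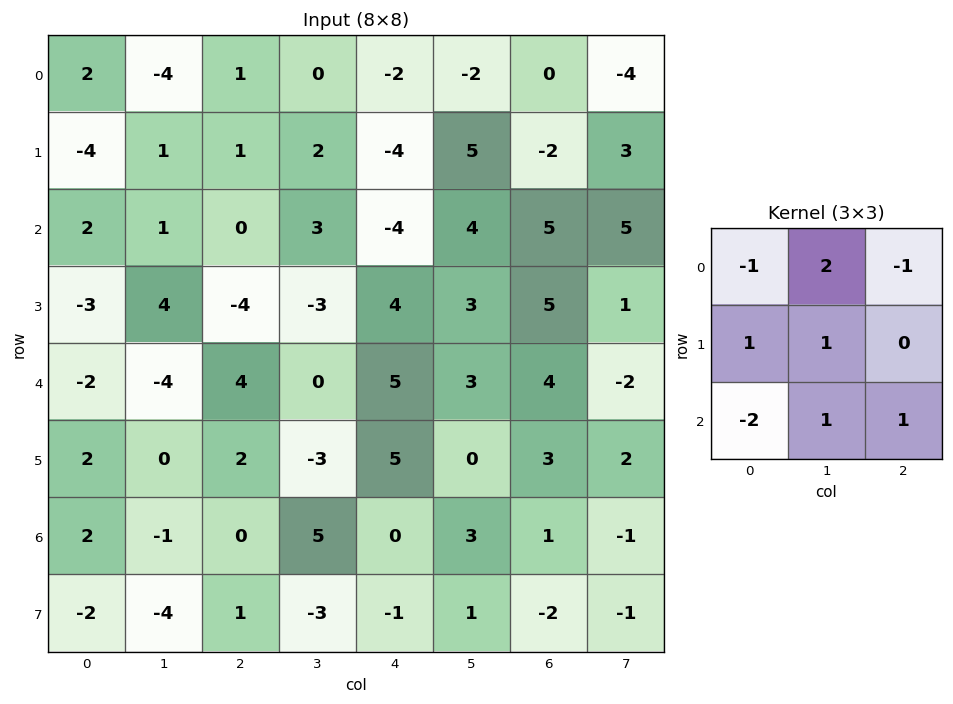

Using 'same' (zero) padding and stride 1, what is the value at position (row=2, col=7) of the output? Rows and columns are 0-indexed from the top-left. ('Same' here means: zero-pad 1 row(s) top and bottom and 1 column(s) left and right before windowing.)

The receptive field on the zero-padded input at this output position is [-2 3 0 / 5 5 0 / 5 1 0]. Elementwise product with the kernel and sum: -2·-1 + 3·2 + 0·-1 + 5·1 + 5·1 + 5·-2 + 1·1 + 0·1.

9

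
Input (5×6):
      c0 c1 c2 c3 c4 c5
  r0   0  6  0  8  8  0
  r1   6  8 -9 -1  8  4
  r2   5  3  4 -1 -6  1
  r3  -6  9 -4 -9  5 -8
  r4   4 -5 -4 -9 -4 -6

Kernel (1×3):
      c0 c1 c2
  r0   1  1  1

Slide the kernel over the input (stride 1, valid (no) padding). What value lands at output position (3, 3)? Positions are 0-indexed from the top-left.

The receptive field on the input at this output position is [-9 5 -8]. Elementwise product with the kernel and sum: -9·1 + 5·1 + -8·1.

-12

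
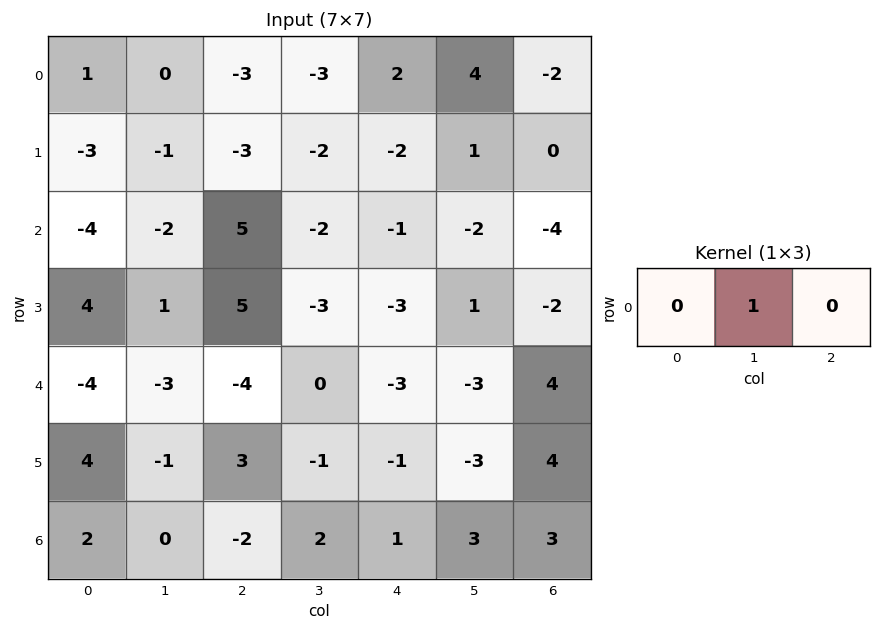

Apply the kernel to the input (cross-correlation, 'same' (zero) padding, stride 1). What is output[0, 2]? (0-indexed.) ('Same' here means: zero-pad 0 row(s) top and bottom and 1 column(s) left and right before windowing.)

The receptive field on the zero-padded input at this output position is [0 -3 -3]. Elementwise product with the kernel and sum: -3·1.

-3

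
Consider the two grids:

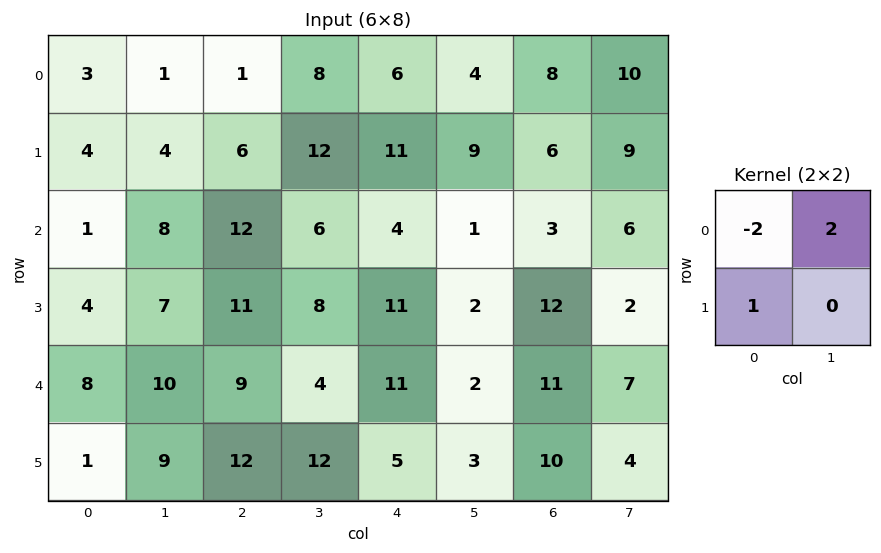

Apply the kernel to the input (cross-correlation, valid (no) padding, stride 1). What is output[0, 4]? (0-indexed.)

The receptive field on the input at this output position is [6 4 / 11 9]. Elementwise product with the kernel and sum: 6·-2 + 4·2 + 11·1.

7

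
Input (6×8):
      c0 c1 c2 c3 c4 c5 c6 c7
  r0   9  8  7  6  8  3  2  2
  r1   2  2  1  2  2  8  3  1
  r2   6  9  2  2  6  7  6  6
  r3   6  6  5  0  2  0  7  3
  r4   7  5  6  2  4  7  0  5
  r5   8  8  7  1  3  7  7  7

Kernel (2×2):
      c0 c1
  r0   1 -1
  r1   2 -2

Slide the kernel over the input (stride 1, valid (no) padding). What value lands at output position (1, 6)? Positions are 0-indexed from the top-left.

The receptive field on the input at this output position is [3 1 / 6 6]. Elementwise product with the kernel and sum: 3·1 + 1·-1 + 6·2 + 6·-2.

2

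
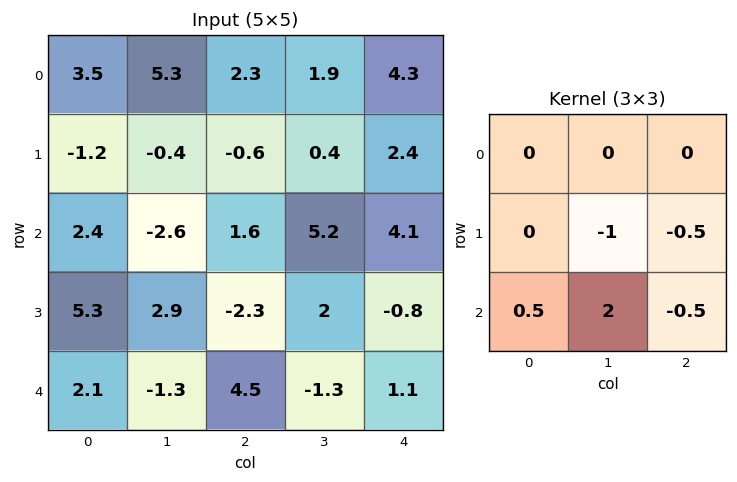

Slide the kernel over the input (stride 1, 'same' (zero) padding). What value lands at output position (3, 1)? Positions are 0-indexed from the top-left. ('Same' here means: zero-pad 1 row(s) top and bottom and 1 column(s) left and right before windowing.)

-5.55

The receptive field on the zero-padded input at this output position is [2.4 -2.6 1.6 / 5.3 2.9 -2.3 / 2.1 -1.3 4.5]. Elementwise product with the kernel and sum: 2.9·-1 + -2.3·-0.5 + 2.1·0.5 + -1.3·2 + 4.5·-0.5.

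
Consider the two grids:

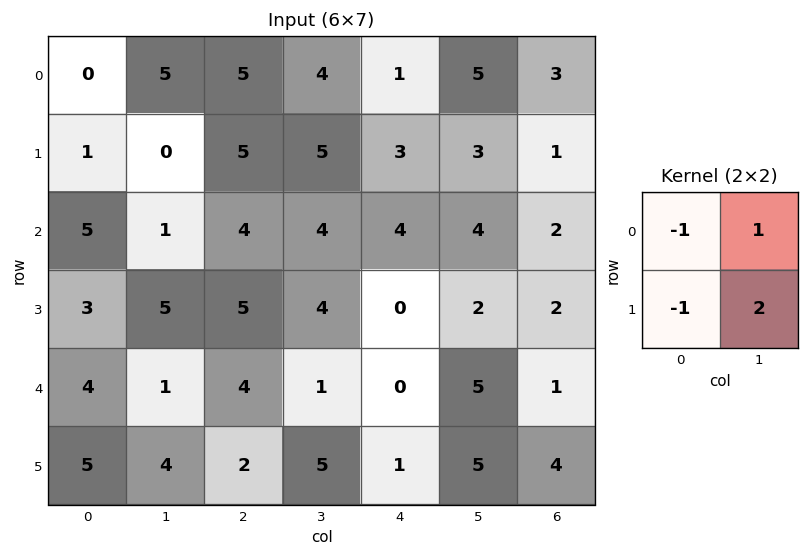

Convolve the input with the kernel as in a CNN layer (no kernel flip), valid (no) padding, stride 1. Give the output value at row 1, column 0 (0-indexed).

-4

The receptive field on the input at this output position is [1 0 / 5 1]. Elementwise product with the kernel and sum: 1·-1 + 0·1 + 5·-1 + 1·2.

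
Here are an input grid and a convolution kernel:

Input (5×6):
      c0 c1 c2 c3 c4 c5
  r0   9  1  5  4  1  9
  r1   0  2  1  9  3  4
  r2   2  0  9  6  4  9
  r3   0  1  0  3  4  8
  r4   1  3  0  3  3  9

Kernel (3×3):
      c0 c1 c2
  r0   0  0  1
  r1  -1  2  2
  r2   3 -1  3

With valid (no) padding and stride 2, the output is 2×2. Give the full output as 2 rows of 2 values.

44 57
11 24

Output[0,0]: The receptive field on the input at this output position is [9 1 5 / 0 2 1 / 2 0 9]. Elementwise product with the kernel and sum: 5·1 + 0·-1 + 2·2 + 1·2 + 2·3 + 0·-1 + 9·3.
Output[0,1]: The receptive field on the input at this output position is [5 4 1 / 1 9 3 / 9 6 4]. Elementwise product with the kernel and sum: 1·1 + 1·-1 + 9·2 + 3·2 + 9·3 + 6·-1 + 4·3.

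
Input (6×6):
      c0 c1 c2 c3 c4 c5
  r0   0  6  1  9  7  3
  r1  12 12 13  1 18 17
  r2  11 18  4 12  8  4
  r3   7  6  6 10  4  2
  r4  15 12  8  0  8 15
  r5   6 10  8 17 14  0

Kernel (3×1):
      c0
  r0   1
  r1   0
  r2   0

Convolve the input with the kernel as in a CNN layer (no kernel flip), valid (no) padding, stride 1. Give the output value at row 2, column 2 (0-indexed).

4

The receptive field on the input at this output position is [4 / 6 / 8]. Elementwise product with the kernel and sum: 4·1.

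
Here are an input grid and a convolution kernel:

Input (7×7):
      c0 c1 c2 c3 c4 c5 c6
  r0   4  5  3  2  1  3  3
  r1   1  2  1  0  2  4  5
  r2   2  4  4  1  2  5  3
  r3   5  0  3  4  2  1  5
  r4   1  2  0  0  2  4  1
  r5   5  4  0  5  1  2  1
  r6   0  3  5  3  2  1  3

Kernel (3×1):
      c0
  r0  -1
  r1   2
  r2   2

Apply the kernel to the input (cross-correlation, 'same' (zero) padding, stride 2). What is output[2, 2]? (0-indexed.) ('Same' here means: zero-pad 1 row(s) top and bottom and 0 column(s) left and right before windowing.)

The receptive field on the zero-padded input at this output position is [2 / 2 / 1]. Elementwise product with the kernel and sum: 2·-1 + 2·2 + 1·2.

4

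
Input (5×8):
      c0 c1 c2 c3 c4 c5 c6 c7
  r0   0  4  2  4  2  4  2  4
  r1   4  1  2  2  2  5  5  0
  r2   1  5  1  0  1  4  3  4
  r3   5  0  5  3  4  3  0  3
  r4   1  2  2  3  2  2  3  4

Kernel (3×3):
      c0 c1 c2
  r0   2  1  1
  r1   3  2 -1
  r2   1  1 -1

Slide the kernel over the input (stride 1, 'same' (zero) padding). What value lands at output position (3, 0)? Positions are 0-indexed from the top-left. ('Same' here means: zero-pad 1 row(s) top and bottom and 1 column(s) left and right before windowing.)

The receptive field on the zero-padded input at this output position is [0 1 5 / 0 5 0 / 0 1 2]. Elementwise product with the kernel and sum: 0·2 + 1·1 + 5·1 + 0·3 + 5·2 + 0·-1 + 0·1 + 1·1 + 2·-1.

15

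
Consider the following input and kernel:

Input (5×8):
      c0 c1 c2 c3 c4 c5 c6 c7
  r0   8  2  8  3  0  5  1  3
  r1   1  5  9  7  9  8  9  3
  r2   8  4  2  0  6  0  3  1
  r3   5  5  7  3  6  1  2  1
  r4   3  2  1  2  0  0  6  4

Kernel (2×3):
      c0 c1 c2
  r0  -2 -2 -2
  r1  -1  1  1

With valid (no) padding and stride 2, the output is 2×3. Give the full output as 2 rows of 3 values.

-23 -15 -4
-21 -14 -21

Output[0,0]: The receptive field on the input at this output position is [8 2 8 / 1 5 9]. Elementwise product with the kernel and sum: 8·-2 + 2·-2 + 8·-2 + 1·-1 + 5·1 + 9·1.
Output[0,1]: The receptive field on the input at this output position is [8 3 0 / 9 7 9]. Elementwise product with the kernel and sum: 8·-2 + 3·-2 + 0·-2 + 9·-1 + 7·1 + 9·1.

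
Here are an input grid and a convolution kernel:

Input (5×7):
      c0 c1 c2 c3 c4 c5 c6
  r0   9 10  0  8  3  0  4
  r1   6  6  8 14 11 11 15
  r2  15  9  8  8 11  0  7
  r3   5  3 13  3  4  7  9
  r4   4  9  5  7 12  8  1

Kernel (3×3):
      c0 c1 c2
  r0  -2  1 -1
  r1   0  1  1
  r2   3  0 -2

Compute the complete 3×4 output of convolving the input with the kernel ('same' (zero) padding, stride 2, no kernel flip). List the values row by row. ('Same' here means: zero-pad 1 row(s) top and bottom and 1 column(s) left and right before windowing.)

Output[0,0]: The receptive field on the zero-padded input at this output position is [0 0 0 / 0 9 10 / 0 6 6]. Elementwise product with the kernel and sum: 0·-2 + 0·1 + 0·-1 + 9·1 + 10·1 + 0·3 + 6·-2.
Output[0,1]: The receptive field on the zero-padded input at this output position is [0 0 0 / 10 0 8 / 6 8 14]. Elementwise product with the kernel and sum: 0·-2 + 0·1 + 0·-1 + 0·1 + 8·1 + 6·3 + 14·-2.

7 -2 23 37
18 1 -22 21
15 16 11 -4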